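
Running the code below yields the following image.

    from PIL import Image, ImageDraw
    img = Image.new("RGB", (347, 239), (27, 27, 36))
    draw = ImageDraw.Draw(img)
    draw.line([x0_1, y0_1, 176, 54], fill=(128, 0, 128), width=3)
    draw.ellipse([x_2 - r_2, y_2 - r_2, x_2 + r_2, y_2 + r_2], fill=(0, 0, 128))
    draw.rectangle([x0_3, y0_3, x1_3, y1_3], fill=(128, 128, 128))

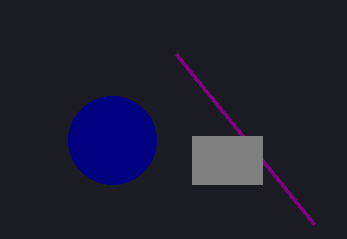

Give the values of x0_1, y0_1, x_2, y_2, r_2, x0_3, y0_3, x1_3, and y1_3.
x0_1 = 314
y0_1 = 224
x_2 = 112
y_2 = 140
r_2 = 44
x0_3 = 192
y0_3 = 136
x1_3 = 262
y1_3 = 184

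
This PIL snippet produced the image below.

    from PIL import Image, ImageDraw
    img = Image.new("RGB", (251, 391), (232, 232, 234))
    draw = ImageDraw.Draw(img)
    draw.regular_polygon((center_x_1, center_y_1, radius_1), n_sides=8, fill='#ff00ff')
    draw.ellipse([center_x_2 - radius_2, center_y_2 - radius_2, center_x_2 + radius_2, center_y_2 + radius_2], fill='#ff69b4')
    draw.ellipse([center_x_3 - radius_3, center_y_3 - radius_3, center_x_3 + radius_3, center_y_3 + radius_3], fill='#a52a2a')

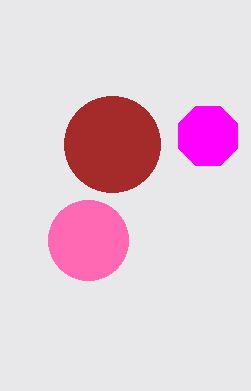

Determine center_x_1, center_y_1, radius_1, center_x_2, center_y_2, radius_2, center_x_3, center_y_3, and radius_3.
center_x_1 = 208
center_y_1 = 136
radius_1 = 32
center_x_2 = 88
center_y_2 = 240
radius_2 = 40
center_x_3 = 112
center_y_3 = 144
radius_3 = 48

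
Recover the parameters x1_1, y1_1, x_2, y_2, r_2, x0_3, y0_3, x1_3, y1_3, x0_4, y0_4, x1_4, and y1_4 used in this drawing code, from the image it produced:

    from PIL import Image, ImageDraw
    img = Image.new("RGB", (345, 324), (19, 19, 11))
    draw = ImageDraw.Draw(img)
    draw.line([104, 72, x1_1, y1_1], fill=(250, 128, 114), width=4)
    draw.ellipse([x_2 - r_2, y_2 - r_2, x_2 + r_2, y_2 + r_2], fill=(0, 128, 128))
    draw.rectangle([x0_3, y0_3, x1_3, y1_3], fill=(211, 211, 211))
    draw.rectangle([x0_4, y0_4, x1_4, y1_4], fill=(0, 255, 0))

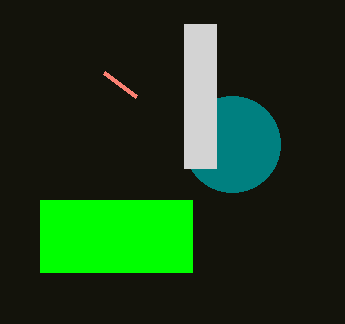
x1_1 = 136
y1_1 = 96
x_2 = 232
y_2 = 144
r_2 = 48
x0_3 = 184
y0_3 = 24
x1_3 = 216
y1_3 = 168
x0_4 = 40
y0_4 = 200
x1_4 = 192
y1_4 = 272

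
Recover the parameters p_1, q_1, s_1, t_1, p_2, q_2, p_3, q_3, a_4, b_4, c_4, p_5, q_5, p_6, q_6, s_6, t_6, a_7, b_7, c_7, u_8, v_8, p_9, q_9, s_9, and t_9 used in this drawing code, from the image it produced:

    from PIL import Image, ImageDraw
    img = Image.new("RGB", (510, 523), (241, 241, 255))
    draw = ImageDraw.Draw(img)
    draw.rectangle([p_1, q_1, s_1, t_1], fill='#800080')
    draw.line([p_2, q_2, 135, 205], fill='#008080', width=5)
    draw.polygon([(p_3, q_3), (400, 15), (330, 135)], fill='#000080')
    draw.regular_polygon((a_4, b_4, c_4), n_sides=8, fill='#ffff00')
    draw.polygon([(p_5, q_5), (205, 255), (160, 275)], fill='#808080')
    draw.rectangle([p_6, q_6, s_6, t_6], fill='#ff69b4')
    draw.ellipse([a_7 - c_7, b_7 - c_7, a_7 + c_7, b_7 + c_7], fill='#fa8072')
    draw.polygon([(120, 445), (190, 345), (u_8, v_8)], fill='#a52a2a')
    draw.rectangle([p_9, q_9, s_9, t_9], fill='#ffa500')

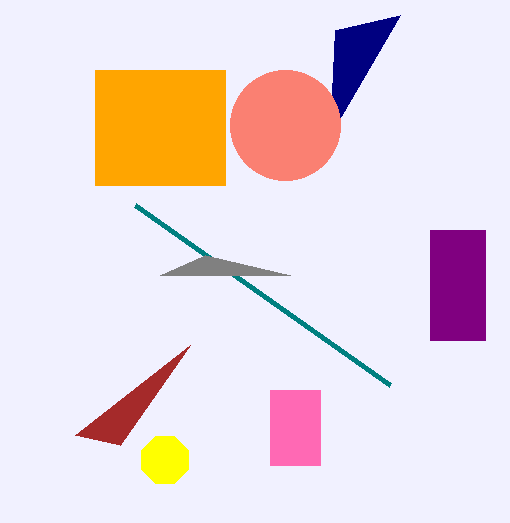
p_1 = 430; q_1 = 230; s_1 = 485; t_1 = 340; p_2 = 390; q_2 = 385; p_3 = 335; q_3 = 30; a_4 = 165; b_4 = 460; c_4 = 25; p_5 = 290; q_5 = 275; p_6 = 270; q_6 = 390; s_6 = 320; t_6 = 465; a_7 = 285; b_7 = 125; c_7 = 55; u_8 = 75; v_8 = 435; p_9 = 95; q_9 = 70; s_9 = 225; t_9 = 185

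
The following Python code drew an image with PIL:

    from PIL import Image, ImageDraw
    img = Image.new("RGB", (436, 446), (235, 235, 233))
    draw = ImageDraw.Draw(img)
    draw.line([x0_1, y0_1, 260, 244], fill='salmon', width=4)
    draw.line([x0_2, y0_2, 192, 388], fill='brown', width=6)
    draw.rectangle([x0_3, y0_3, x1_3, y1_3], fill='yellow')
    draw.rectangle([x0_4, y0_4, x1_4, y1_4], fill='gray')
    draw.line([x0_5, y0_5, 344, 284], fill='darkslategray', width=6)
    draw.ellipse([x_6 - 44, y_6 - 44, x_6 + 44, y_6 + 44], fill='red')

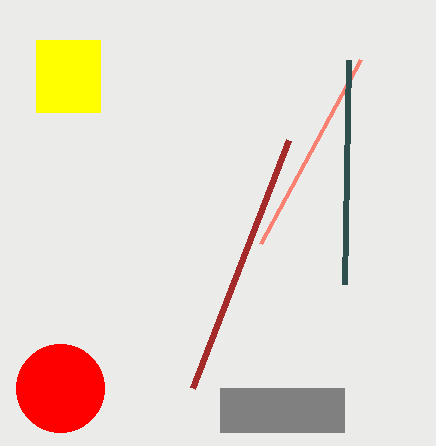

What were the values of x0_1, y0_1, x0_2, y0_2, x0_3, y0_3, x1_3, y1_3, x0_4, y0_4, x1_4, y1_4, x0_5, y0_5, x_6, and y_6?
x0_1 = 360, y0_1 = 60, x0_2 = 288, y0_2 = 140, x0_3 = 36, y0_3 = 40, x1_3 = 100, y1_3 = 112, x0_4 = 220, y0_4 = 388, x1_4 = 344, y1_4 = 432, x0_5 = 348, y0_5 = 60, x_6 = 60, y_6 = 388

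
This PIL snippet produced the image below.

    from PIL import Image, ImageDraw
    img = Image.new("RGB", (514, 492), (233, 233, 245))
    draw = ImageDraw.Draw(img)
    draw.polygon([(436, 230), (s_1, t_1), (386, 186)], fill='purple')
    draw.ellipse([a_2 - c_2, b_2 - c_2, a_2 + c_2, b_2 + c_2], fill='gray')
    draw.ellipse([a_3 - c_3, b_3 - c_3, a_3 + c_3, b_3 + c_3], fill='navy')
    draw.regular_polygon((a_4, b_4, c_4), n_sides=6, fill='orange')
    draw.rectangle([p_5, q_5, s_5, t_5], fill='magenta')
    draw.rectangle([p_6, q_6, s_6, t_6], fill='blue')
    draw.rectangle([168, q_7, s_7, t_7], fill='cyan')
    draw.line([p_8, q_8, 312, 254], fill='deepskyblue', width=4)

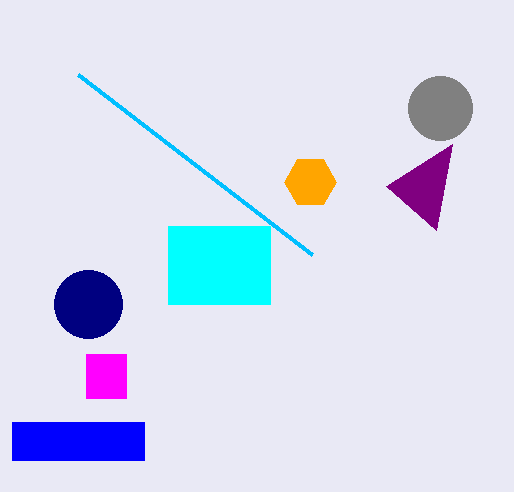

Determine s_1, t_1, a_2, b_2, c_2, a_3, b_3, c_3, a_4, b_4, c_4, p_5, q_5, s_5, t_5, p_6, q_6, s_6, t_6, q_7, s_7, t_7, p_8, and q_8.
s_1 = 452; t_1 = 144; a_2 = 440; b_2 = 108; c_2 = 32; a_3 = 88; b_3 = 304; c_3 = 34; a_4 = 310; b_4 = 182; c_4 = 26; p_5 = 86; q_5 = 354; s_5 = 126; t_5 = 398; p_6 = 12; q_6 = 422; s_6 = 144; t_6 = 460; q_7 = 226; s_7 = 270; t_7 = 304; p_8 = 78; q_8 = 74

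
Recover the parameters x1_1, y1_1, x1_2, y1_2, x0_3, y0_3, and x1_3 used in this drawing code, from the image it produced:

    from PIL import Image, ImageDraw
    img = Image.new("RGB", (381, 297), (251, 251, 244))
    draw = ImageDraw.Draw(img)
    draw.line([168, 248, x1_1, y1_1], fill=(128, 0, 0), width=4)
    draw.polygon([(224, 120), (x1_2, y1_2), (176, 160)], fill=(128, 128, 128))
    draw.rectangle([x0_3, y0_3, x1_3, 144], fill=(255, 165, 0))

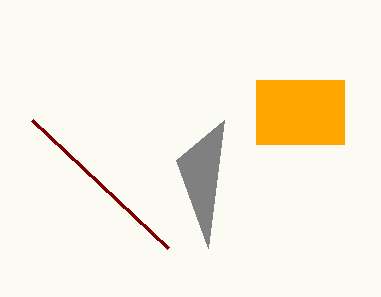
x1_1 = 32
y1_1 = 120
x1_2 = 208
y1_2 = 248
x0_3 = 256
y0_3 = 80
x1_3 = 344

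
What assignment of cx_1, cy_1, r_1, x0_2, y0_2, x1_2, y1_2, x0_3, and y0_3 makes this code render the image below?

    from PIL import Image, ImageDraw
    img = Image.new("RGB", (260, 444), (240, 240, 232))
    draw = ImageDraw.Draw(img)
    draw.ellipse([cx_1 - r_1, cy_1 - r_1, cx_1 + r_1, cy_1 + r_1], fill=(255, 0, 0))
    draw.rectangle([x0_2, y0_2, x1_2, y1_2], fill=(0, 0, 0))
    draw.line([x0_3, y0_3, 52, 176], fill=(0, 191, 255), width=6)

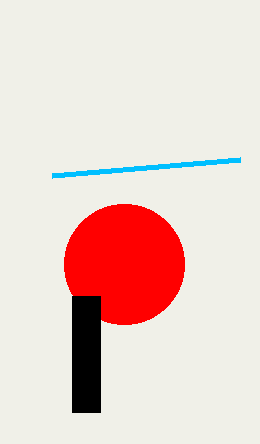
cx_1 = 124, cy_1 = 264, r_1 = 60, x0_2 = 72, y0_2 = 296, x1_2 = 100, y1_2 = 412, x0_3 = 240, y0_3 = 160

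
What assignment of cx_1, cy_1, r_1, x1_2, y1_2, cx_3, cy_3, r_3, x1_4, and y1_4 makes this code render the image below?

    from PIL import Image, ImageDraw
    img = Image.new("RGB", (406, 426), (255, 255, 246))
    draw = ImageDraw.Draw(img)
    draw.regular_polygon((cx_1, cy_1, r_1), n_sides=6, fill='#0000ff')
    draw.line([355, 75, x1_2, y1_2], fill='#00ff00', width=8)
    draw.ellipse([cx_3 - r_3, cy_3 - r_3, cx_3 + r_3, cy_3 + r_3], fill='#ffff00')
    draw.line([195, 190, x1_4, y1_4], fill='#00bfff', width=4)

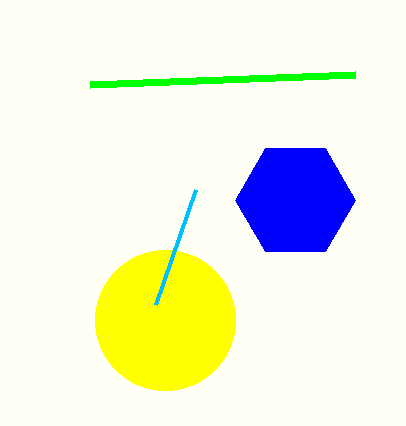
cx_1 = 295, cy_1 = 200, r_1 = 60, x1_2 = 90, y1_2 = 85, cx_3 = 165, cy_3 = 320, r_3 = 70, x1_4 = 155, y1_4 = 305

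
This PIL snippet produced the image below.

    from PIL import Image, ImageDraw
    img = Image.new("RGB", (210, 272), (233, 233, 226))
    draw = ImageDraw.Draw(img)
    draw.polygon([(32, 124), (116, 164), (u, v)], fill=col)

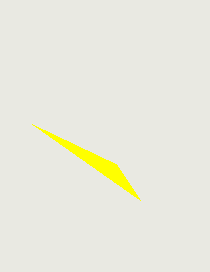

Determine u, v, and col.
u = 140; v = 200; col = 'yellow'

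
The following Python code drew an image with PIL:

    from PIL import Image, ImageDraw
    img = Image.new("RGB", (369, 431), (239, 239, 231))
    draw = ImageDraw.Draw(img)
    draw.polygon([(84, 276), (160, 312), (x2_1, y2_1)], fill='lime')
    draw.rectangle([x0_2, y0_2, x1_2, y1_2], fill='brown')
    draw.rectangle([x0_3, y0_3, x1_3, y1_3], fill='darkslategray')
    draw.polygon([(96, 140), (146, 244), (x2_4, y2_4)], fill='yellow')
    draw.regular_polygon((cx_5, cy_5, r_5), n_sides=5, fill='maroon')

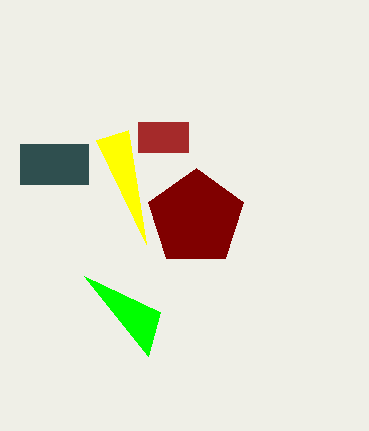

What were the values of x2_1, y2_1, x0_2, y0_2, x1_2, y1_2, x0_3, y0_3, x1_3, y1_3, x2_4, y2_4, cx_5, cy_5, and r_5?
x2_1 = 148; y2_1 = 356; x0_2 = 138; y0_2 = 122; x1_2 = 188; y1_2 = 152; x0_3 = 20; y0_3 = 144; x1_3 = 88; y1_3 = 184; x2_4 = 128; y2_4 = 130; cx_5 = 196; cy_5 = 218; r_5 = 50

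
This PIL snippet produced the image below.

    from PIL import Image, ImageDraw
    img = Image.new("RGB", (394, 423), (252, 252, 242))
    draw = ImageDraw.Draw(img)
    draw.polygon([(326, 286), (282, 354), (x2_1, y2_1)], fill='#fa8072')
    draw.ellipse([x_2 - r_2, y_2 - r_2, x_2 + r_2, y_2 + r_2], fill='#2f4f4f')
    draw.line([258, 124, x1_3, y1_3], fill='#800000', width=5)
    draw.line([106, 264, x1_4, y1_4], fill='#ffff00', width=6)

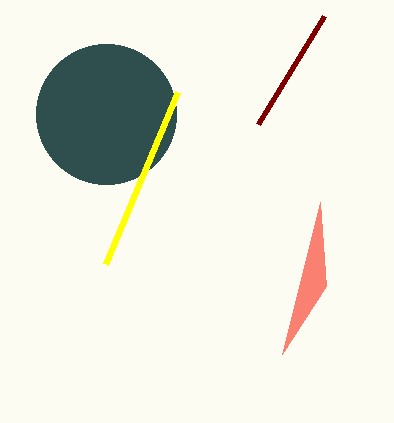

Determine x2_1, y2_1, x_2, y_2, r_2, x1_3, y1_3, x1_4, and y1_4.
x2_1 = 320; y2_1 = 202; x_2 = 106; y_2 = 114; r_2 = 70; x1_3 = 324; y1_3 = 16; x1_4 = 178; y1_4 = 92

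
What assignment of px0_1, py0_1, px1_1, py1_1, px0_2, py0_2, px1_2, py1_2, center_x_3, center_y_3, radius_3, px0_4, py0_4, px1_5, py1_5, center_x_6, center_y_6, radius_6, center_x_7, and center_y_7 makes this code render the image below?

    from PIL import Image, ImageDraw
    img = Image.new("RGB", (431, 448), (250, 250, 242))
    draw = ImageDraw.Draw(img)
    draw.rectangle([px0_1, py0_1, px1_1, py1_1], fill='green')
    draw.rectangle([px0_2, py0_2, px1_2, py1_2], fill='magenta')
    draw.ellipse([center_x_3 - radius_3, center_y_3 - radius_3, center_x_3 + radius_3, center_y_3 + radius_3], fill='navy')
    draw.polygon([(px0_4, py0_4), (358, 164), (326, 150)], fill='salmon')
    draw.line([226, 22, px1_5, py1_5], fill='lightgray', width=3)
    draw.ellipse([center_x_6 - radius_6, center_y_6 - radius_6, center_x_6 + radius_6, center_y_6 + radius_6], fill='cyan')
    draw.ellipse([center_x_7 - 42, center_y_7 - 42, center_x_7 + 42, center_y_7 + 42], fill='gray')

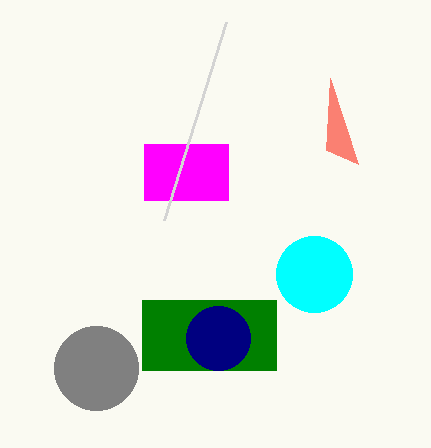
px0_1 = 142
py0_1 = 300
px1_1 = 276
py1_1 = 370
px0_2 = 144
py0_2 = 144
px1_2 = 228
py1_2 = 200
center_x_3 = 218
center_y_3 = 338
radius_3 = 32
px0_4 = 330
py0_4 = 78
px1_5 = 164
py1_5 = 220
center_x_6 = 314
center_y_6 = 274
radius_6 = 38
center_x_7 = 96
center_y_7 = 368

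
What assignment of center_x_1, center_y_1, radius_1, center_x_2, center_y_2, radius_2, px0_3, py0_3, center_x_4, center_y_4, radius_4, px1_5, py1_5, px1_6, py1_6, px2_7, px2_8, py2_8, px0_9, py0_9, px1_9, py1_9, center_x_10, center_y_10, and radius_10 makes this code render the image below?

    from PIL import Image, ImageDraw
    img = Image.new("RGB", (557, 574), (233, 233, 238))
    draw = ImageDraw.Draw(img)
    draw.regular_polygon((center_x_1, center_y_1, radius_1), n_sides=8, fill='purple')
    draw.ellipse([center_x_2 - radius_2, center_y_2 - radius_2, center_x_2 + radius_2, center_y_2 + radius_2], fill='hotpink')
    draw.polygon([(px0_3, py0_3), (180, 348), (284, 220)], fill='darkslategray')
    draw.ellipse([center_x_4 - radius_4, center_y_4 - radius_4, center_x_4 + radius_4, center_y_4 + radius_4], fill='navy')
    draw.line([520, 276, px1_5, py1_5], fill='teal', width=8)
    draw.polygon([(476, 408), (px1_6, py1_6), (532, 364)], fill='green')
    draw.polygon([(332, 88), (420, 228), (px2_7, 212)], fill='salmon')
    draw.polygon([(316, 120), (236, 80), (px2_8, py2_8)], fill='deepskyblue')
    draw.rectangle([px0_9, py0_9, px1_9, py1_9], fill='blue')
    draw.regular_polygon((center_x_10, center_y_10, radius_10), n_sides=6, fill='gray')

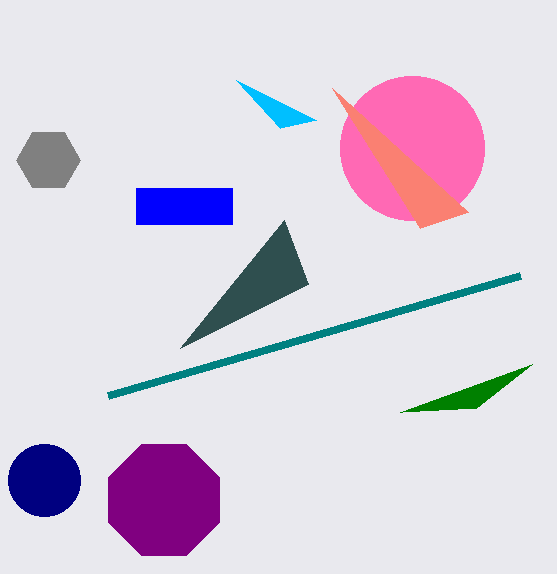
center_x_1 = 164
center_y_1 = 500
radius_1 = 60
center_x_2 = 412
center_y_2 = 148
radius_2 = 72
px0_3 = 308
py0_3 = 284
center_x_4 = 44
center_y_4 = 480
radius_4 = 36
px1_5 = 108
py1_5 = 396
px1_6 = 400
py1_6 = 412
px2_7 = 468
px2_8 = 280
py2_8 = 128
px0_9 = 136
py0_9 = 188
px1_9 = 232
py1_9 = 224
center_x_10 = 48
center_y_10 = 160
radius_10 = 32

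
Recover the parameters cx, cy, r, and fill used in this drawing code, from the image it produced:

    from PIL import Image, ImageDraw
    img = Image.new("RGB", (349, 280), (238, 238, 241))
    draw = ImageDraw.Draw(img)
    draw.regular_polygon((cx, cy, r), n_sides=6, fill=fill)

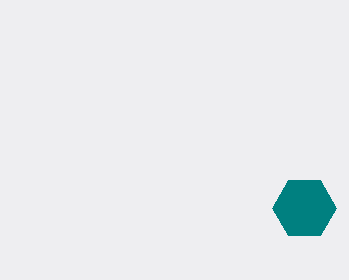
cx = 304, cy = 208, r = 32, fill = 'teal'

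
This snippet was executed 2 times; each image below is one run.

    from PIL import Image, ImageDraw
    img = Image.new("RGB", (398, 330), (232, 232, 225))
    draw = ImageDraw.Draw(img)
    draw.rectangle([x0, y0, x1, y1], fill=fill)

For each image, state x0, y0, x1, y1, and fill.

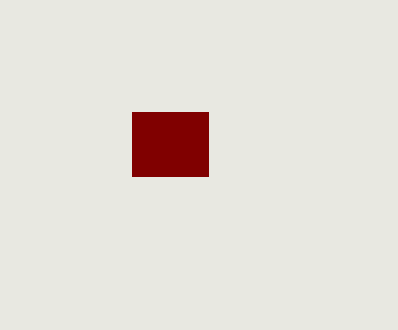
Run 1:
x0 = 132, y0 = 112, x1 = 208, y1 = 176, fill = 'maroon'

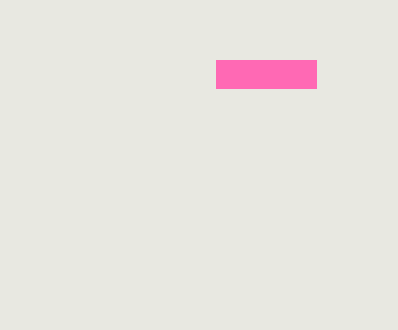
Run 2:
x0 = 216
y0 = 60
x1 = 316
y1 = 88
fill = 'hotpink'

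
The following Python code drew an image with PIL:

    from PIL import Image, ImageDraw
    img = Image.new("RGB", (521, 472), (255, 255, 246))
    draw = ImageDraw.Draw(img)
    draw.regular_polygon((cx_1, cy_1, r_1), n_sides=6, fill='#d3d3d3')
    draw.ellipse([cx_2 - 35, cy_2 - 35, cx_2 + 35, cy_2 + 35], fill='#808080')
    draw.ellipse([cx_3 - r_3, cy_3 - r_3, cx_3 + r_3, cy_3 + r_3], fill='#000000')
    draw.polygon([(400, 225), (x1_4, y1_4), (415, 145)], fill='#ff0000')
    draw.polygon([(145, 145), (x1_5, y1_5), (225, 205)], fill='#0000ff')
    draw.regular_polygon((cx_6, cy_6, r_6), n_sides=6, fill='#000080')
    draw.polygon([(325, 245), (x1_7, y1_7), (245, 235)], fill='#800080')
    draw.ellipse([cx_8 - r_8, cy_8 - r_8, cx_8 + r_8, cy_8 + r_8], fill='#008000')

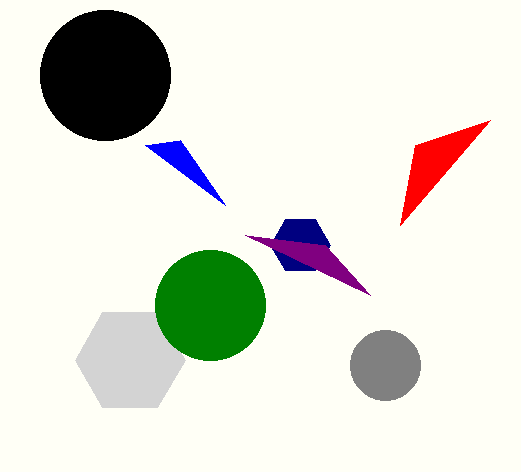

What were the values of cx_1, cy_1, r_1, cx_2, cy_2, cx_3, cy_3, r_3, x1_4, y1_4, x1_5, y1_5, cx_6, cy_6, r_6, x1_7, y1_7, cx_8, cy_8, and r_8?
cx_1 = 130; cy_1 = 360; r_1 = 55; cx_2 = 385; cy_2 = 365; cx_3 = 105; cy_3 = 75; r_3 = 65; x1_4 = 490; y1_4 = 120; x1_5 = 180; y1_5 = 140; cx_6 = 300; cy_6 = 245; r_6 = 30; x1_7 = 370; y1_7 = 295; cx_8 = 210; cy_8 = 305; r_8 = 55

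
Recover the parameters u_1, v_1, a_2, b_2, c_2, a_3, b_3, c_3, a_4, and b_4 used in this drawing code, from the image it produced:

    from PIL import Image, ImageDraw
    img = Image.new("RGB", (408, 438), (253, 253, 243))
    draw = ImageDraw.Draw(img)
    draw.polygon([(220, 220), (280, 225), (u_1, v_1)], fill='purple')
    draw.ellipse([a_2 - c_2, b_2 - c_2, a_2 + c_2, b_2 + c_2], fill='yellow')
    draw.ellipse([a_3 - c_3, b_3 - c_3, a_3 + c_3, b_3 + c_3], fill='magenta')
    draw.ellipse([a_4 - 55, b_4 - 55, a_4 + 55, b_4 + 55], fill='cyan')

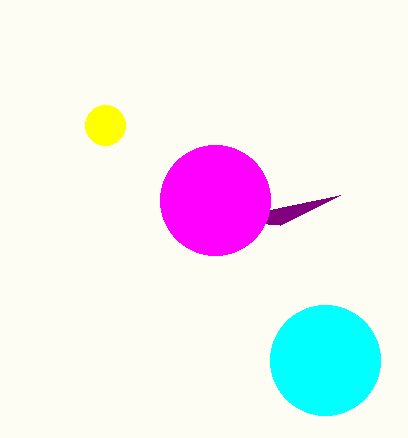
u_1 = 340; v_1 = 195; a_2 = 105; b_2 = 125; c_2 = 20; a_3 = 215; b_3 = 200; c_3 = 55; a_4 = 325; b_4 = 360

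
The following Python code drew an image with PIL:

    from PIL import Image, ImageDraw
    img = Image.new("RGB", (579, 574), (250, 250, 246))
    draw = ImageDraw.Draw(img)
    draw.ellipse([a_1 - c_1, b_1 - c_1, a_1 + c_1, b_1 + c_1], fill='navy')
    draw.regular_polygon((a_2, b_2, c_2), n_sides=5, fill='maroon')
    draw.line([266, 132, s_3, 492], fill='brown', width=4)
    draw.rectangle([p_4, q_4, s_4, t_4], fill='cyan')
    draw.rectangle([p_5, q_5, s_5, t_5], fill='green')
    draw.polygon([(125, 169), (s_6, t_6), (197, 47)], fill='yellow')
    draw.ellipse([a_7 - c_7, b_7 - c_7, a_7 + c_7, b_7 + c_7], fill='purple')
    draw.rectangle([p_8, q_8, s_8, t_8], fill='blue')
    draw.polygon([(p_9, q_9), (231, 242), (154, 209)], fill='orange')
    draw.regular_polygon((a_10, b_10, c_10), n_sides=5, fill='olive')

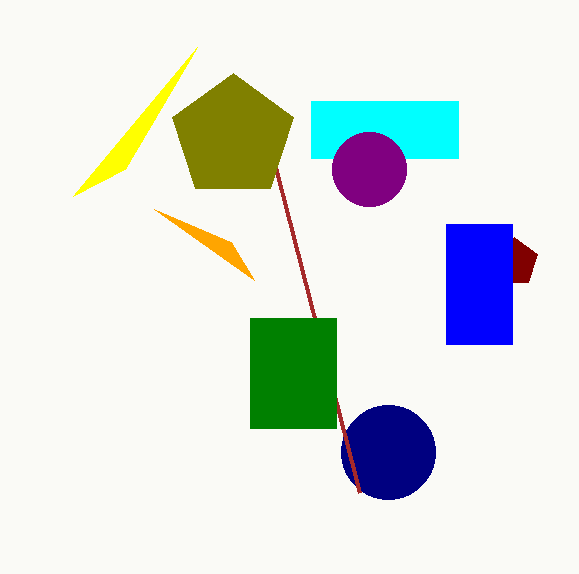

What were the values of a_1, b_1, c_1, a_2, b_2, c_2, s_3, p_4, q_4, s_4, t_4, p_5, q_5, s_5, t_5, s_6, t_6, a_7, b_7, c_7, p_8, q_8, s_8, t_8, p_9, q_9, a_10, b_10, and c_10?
a_1 = 388; b_1 = 452; c_1 = 47; a_2 = 514; b_2 = 262; c_2 = 25; s_3 = 359; p_4 = 311; q_4 = 101; s_4 = 458; t_4 = 158; p_5 = 250; q_5 = 318; s_5 = 336; t_5 = 428; s_6 = 73; t_6 = 196; a_7 = 369; b_7 = 169; c_7 = 37; p_8 = 446; q_8 = 224; s_8 = 512; t_8 = 344; p_9 = 254; q_9 = 280; a_10 = 233; b_10 = 137; c_10 = 64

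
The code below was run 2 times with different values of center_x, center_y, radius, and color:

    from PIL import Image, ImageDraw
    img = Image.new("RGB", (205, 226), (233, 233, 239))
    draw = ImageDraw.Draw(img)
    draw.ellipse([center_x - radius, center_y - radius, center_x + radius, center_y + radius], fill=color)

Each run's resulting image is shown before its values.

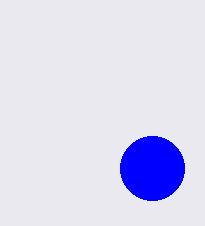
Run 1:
center_x = 152, center_y = 168, radius = 32, color = 'blue'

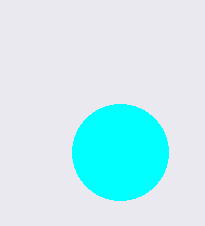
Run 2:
center_x = 120; center_y = 152; radius = 48; color = 'cyan'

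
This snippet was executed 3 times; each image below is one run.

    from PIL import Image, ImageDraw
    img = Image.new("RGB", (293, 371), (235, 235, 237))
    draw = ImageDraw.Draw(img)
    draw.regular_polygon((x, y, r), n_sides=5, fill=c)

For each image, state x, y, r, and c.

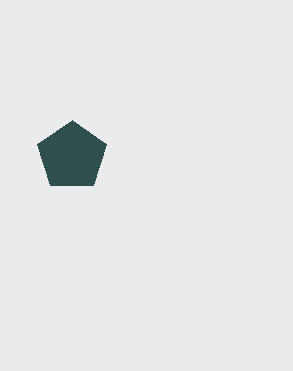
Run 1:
x = 72; y = 156; r = 36; c = 'darkslategray'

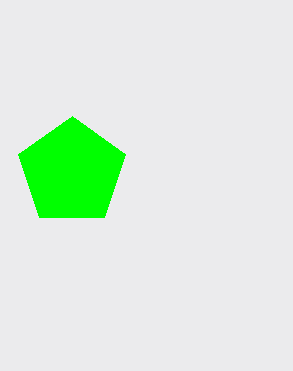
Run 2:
x = 72
y = 172
r = 56
c = 'lime'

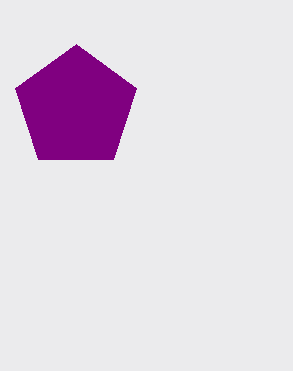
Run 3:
x = 76, y = 108, r = 64, c = 'purple'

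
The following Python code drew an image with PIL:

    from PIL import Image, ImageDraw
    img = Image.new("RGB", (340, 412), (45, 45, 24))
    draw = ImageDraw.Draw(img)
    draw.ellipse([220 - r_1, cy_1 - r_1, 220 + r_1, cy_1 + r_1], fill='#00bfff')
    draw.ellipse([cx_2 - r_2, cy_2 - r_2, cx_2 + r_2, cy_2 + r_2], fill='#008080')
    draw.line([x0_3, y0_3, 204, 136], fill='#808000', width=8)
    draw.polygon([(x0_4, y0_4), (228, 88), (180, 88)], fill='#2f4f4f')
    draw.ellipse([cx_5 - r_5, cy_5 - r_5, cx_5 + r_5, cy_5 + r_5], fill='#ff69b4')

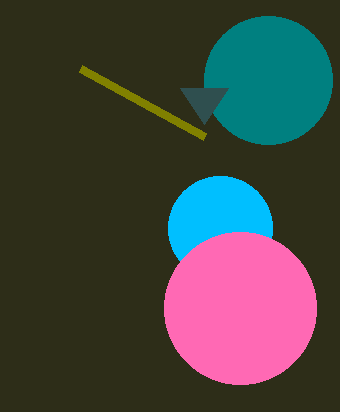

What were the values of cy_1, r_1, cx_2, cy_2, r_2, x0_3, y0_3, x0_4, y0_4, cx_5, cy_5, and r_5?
cy_1 = 228; r_1 = 52; cx_2 = 268; cy_2 = 80; r_2 = 64; x0_3 = 80; y0_3 = 68; x0_4 = 204; y0_4 = 124; cx_5 = 240; cy_5 = 308; r_5 = 76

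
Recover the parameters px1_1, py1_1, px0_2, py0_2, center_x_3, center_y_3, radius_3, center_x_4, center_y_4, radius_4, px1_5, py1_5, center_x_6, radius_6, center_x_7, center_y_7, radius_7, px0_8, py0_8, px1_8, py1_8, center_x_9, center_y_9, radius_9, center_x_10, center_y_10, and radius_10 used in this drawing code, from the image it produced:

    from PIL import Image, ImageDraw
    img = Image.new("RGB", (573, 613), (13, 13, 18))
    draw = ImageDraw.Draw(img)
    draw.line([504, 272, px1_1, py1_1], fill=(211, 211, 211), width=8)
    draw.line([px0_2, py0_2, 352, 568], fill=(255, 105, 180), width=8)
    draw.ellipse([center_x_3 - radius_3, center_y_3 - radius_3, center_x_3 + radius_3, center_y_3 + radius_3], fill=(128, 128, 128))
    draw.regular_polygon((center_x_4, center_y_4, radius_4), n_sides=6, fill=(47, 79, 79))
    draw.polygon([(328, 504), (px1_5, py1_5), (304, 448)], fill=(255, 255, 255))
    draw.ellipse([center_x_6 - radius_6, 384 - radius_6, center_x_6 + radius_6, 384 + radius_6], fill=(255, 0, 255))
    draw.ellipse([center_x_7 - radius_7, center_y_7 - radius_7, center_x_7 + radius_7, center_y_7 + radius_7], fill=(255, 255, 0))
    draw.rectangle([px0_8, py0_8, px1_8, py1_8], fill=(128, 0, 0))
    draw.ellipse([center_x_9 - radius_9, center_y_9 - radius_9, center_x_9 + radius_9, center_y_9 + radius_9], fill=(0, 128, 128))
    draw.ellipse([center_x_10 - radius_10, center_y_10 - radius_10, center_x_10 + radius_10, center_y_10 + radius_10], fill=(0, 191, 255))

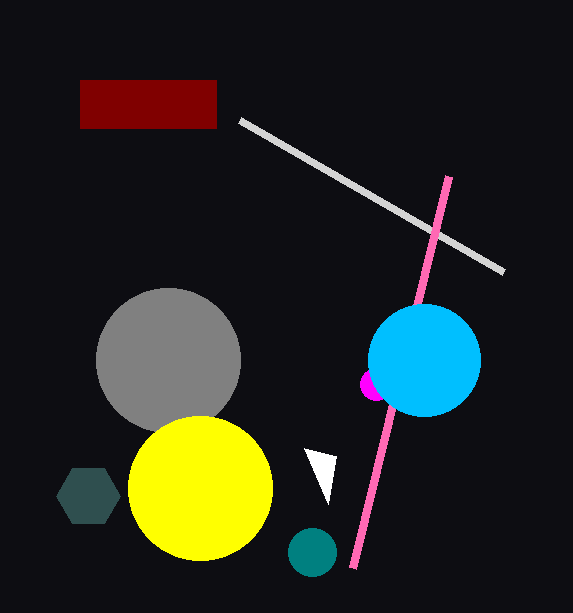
px1_1 = 240, py1_1 = 120, px0_2 = 448, py0_2 = 176, center_x_3 = 168, center_y_3 = 360, radius_3 = 72, center_x_4 = 88, center_y_4 = 496, radius_4 = 32, px1_5 = 336, py1_5 = 456, center_x_6 = 376, radius_6 = 16, center_x_7 = 200, center_y_7 = 488, radius_7 = 72, px0_8 = 80, py0_8 = 80, px1_8 = 216, py1_8 = 128, center_x_9 = 312, center_y_9 = 552, radius_9 = 24, center_x_10 = 424, center_y_10 = 360, radius_10 = 56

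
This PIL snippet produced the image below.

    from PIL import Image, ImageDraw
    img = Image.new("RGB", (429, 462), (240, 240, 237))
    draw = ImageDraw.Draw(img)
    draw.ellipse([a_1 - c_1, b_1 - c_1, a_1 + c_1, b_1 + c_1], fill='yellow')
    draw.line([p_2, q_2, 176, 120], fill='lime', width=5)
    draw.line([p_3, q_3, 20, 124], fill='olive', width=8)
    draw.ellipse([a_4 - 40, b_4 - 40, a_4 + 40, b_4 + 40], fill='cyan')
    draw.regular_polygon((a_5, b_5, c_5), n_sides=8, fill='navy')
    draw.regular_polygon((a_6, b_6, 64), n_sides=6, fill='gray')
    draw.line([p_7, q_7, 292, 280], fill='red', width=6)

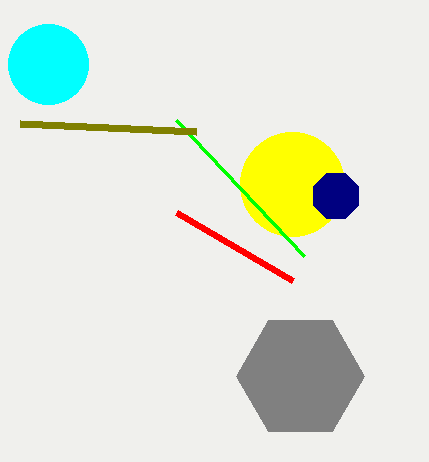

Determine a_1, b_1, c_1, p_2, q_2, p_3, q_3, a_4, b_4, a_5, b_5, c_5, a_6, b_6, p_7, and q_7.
a_1 = 292
b_1 = 184
c_1 = 52
p_2 = 304
q_2 = 256
p_3 = 196
q_3 = 132
a_4 = 48
b_4 = 64
a_5 = 336
b_5 = 196
c_5 = 24
a_6 = 300
b_6 = 376
p_7 = 176
q_7 = 212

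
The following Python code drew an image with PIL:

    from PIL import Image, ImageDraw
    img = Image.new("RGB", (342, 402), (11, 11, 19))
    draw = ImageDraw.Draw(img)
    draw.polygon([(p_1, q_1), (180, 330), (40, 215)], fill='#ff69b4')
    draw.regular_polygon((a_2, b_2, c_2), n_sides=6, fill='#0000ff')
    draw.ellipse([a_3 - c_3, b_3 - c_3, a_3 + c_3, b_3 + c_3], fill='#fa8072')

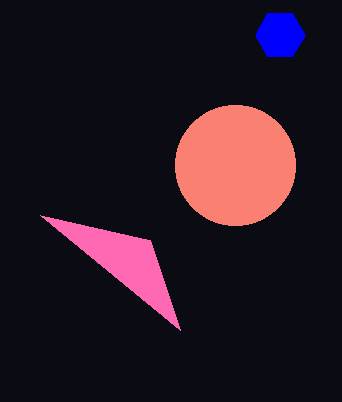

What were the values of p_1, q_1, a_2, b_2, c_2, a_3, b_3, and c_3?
p_1 = 150
q_1 = 240
a_2 = 280
b_2 = 35
c_2 = 25
a_3 = 235
b_3 = 165
c_3 = 60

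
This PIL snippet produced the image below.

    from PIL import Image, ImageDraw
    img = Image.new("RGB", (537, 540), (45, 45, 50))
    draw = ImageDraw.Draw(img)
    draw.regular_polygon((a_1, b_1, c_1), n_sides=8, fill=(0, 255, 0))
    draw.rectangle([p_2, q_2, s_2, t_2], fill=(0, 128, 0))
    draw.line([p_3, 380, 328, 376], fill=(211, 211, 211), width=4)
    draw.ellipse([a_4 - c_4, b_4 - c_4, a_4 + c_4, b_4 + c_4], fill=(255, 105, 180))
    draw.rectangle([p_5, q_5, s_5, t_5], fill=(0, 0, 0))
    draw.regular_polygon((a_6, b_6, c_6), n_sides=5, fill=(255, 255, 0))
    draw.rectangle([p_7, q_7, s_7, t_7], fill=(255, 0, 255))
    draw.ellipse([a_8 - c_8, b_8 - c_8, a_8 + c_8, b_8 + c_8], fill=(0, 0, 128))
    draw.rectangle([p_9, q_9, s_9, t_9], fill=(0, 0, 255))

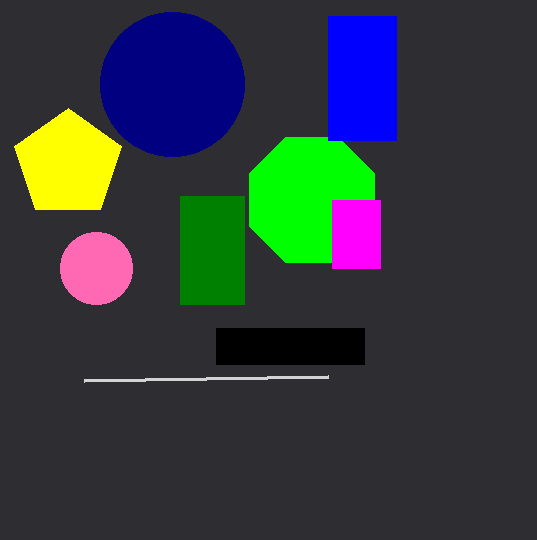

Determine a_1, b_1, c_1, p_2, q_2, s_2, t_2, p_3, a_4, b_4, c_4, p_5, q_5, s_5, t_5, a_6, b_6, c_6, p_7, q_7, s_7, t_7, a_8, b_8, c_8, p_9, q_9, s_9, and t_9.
a_1 = 312; b_1 = 200; c_1 = 68; p_2 = 180; q_2 = 196; s_2 = 244; t_2 = 304; p_3 = 84; a_4 = 96; b_4 = 268; c_4 = 36; p_5 = 216; q_5 = 328; s_5 = 364; t_5 = 364; a_6 = 68; b_6 = 164; c_6 = 56; p_7 = 332; q_7 = 200; s_7 = 380; t_7 = 268; a_8 = 172; b_8 = 84; c_8 = 72; p_9 = 328; q_9 = 16; s_9 = 396; t_9 = 140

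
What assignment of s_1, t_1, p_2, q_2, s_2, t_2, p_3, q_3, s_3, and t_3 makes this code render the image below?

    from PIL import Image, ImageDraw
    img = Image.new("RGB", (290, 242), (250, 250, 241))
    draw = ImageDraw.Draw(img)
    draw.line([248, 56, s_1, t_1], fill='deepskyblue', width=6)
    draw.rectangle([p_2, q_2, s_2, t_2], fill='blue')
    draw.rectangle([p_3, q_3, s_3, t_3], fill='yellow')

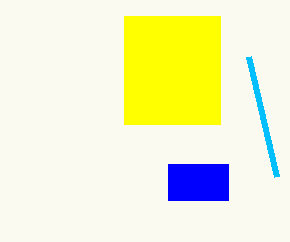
s_1 = 276, t_1 = 176, p_2 = 168, q_2 = 164, s_2 = 228, t_2 = 200, p_3 = 124, q_3 = 16, s_3 = 220, t_3 = 124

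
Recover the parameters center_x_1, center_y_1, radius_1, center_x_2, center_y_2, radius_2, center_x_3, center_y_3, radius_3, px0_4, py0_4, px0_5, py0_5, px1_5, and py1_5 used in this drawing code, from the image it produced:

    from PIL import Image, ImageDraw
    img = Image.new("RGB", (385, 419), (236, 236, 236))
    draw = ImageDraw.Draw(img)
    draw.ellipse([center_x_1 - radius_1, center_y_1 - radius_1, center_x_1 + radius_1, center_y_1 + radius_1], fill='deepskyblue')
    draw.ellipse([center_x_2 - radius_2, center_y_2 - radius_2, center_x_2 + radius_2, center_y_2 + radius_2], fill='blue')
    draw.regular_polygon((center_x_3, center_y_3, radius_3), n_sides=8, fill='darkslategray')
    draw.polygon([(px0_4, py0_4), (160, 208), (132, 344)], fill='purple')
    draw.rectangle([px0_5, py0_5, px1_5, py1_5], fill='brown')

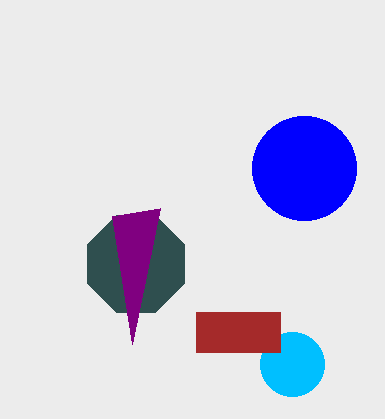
center_x_1 = 292; center_y_1 = 364; radius_1 = 32; center_x_2 = 304; center_y_2 = 168; radius_2 = 52; center_x_3 = 136; center_y_3 = 264; radius_3 = 52; px0_4 = 112; py0_4 = 216; px0_5 = 196; py0_5 = 312; px1_5 = 280; py1_5 = 352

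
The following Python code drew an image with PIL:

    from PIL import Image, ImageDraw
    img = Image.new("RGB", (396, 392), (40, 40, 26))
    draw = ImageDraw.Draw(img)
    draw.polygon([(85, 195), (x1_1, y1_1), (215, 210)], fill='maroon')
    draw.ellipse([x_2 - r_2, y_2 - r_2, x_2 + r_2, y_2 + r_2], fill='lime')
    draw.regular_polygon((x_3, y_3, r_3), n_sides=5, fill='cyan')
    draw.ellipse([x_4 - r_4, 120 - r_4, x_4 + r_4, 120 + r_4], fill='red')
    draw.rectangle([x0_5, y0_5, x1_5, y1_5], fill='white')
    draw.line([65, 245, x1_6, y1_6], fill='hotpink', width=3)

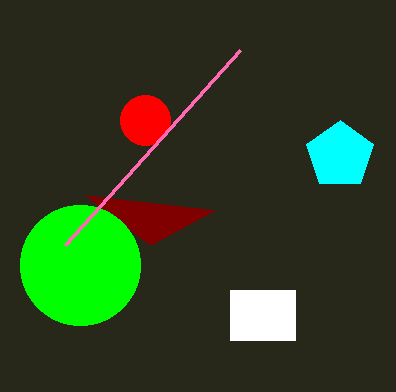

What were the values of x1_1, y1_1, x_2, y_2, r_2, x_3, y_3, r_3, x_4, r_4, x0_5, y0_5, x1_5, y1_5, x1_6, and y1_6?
x1_1 = 150, y1_1 = 245, x_2 = 80, y_2 = 265, r_2 = 60, x_3 = 340, y_3 = 155, r_3 = 35, x_4 = 145, r_4 = 25, x0_5 = 230, y0_5 = 290, x1_5 = 295, y1_5 = 340, x1_6 = 240, y1_6 = 50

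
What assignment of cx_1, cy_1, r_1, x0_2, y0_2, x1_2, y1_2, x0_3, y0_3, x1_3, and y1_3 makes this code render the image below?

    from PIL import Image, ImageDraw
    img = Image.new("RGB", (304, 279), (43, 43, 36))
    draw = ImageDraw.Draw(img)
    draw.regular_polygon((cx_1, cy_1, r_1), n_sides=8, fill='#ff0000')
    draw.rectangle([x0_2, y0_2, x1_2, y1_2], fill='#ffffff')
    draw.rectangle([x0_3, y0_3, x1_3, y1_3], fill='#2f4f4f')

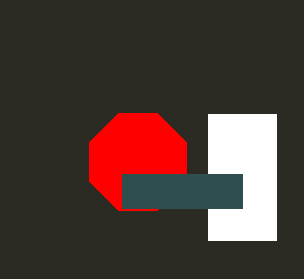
cx_1 = 138; cy_1 = 162; r_1 = 52; x0_2 = 208; y0_2 = 114; x1_2 = 276; y1_2 = 240; x0_3 = 122; y0_3 = 174; x1_3 = 242; y1_3 = 208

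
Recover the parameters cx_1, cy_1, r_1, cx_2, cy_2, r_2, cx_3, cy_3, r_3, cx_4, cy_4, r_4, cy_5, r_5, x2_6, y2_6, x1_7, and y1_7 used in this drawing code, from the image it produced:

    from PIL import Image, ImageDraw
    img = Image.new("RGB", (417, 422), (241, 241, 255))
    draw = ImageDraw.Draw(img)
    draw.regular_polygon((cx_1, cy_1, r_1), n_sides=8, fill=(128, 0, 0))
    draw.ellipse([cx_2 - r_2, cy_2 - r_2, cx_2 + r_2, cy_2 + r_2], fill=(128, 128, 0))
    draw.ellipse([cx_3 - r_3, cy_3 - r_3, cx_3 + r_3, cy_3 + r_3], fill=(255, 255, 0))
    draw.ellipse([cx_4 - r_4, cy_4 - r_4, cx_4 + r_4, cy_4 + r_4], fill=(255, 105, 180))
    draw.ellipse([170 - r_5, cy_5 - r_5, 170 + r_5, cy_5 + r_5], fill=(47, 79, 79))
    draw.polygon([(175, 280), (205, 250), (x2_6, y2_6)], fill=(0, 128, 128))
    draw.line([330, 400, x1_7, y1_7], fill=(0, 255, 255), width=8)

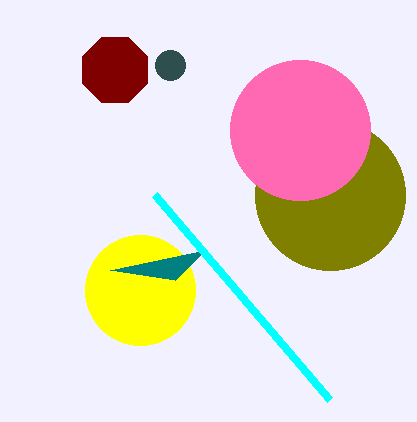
cx_1 = 115; cy_1 = 70; r_1 = 35; cx_2 = 330; cy_2 = 195; r_2 = 75; cx_3 = 140; cy_3 = 290; r_3 = 55; cx_4 = 300; cy_4 = 130; r_4 = 70; cy_5 = 65; r_5 = 15; x2_6 = 110; y2_6 = 270; x1_7 = 155; y1_7 = 195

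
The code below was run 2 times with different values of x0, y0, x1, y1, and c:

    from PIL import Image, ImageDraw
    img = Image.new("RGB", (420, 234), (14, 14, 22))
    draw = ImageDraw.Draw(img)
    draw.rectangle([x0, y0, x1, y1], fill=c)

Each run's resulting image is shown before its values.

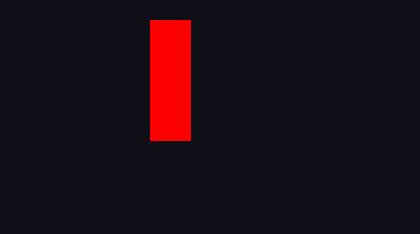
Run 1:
x0 = 150, y0 = 20, x1 = 190, y1 = 140, c = 'red'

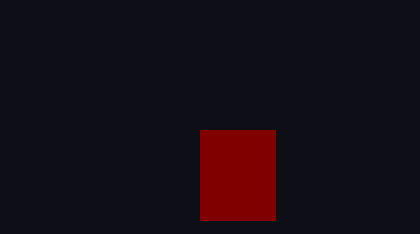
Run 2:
x0 = 200
y0 = 130
x1 = 275
y1 = 220
c = 'maroon'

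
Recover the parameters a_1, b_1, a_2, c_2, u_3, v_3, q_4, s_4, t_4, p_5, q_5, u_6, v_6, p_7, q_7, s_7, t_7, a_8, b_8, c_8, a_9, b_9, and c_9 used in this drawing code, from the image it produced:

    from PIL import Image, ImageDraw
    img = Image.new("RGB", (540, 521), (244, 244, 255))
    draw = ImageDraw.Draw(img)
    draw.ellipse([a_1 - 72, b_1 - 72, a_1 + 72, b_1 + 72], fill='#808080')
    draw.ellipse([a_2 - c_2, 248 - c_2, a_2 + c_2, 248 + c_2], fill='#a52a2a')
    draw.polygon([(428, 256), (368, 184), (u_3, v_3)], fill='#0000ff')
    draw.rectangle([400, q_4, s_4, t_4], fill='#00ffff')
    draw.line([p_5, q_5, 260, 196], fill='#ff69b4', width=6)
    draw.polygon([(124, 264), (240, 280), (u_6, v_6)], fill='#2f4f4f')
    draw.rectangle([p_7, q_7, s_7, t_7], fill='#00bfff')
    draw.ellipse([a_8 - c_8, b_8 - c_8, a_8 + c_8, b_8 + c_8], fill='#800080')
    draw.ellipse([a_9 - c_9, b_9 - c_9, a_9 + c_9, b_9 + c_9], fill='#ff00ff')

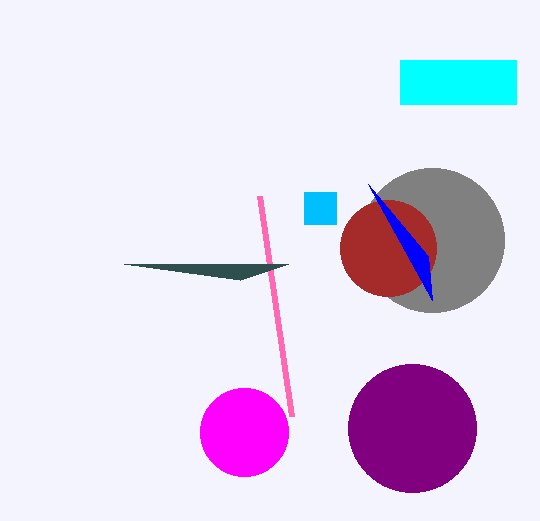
a_1 = 432; b_1 = 240; a_2 = 388; c_2 = 48; u_3 = 432; v_3 = 300; q_4 = 60; s_4 = 516; t_4 = 104; p_5 = 292; q_5 = 416; u_6 = 288; v_6 = 264; p_7 = 304; q_7 = 192; s_7 = 336; t_7 = 224; a_8 = 412; b_8 = 428; c_8 = 64; a_9 = 244; b_9 = 432; c_9 = 44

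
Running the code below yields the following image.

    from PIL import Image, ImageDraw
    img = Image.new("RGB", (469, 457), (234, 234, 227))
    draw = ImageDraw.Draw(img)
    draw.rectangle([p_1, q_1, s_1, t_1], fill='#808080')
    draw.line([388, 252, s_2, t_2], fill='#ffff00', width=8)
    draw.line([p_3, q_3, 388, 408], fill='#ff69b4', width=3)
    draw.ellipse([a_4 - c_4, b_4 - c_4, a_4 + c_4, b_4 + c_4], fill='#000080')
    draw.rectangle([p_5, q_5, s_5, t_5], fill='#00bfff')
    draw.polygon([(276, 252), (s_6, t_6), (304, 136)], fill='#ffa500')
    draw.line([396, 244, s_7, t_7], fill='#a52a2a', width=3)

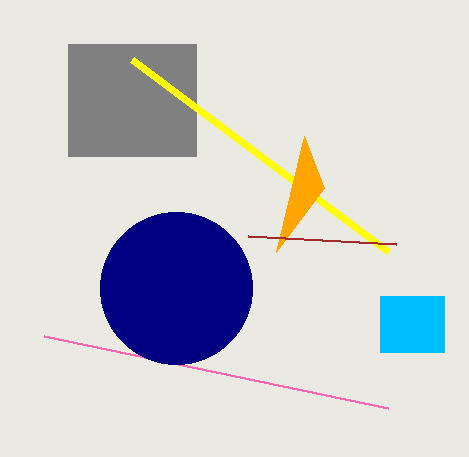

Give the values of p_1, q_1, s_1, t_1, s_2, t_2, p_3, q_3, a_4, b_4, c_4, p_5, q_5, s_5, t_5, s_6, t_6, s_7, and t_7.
p_1 = 68; q_1 = 44; s_1 = 196; t_1 = 156; s_2 = 132; t_2 = 60; p_3 = 44; q_3 = 336; a_4 = 176; b_4 = 288; c_4 = 76; p_5 = 380; q_5 = 296; s_5 = 444; t_5 = 352; s_6 = 324; t_6 = 188; s_7 = 248; t_7 = 236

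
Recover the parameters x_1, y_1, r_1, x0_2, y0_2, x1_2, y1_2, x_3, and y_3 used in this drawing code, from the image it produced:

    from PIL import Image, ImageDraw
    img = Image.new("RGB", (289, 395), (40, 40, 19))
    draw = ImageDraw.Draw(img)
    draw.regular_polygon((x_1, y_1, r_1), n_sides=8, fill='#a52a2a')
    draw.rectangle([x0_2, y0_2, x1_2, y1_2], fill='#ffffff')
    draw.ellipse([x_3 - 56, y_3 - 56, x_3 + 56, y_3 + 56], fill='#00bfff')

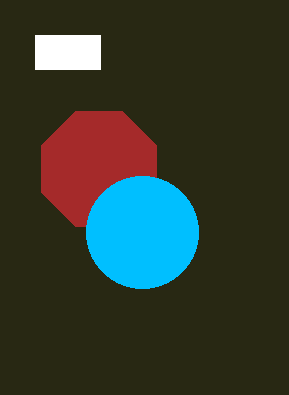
x_1 = 99
y_1 = 169
r_1 = 62
x0_2 = 35
y0_2 = 35
x1_2 = 100
y1_2 = 69
x_3 = 142
y_3 = 232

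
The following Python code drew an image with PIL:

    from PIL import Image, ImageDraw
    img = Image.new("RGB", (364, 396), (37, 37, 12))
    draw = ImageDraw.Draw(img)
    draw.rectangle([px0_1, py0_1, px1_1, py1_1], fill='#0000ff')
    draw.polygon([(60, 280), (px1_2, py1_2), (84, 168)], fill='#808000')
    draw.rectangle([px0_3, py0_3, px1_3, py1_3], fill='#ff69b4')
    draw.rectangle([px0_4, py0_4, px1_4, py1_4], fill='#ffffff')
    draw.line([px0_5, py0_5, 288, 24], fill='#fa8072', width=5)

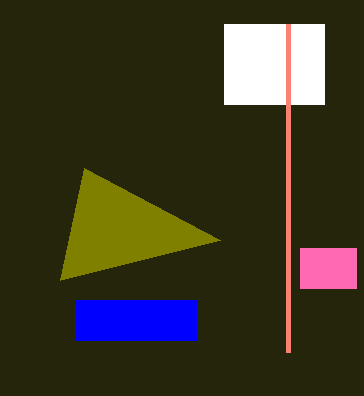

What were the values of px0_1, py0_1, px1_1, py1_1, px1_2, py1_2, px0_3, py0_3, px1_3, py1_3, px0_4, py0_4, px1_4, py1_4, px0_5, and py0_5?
px0_1 = 76, py0_1 = 300, px1_1 = 196, py1_1 = 340, px1_2 = 220, py1_2 = 240, px0_3 = 300, py0_3 = 248, px1_3 = 356, py1_3 = 288, px0_4 = 224, py0_4 = 24, px1_4 = 324, py1_4 = 104, px0_5 = 288, py0_5 = 352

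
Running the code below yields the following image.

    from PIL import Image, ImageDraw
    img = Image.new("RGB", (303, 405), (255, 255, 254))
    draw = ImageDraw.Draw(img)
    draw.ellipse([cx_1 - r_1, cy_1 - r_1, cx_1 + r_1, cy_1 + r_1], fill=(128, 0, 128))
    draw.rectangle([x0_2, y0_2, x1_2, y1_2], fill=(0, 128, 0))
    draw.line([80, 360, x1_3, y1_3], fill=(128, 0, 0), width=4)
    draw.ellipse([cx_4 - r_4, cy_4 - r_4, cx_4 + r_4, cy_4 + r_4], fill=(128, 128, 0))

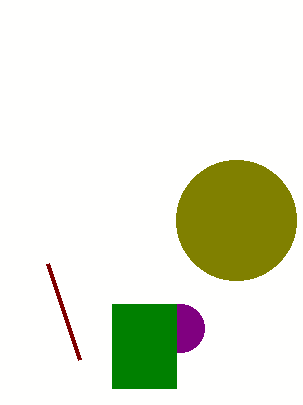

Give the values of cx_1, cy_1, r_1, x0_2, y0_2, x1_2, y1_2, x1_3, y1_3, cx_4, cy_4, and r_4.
cx_1 = 180
cy_1 = 328
r_1 = 24
x0_2 = 112
y0_2 = 304
x1_2 = 176
y1_2 = 388
x1_3 = 48
y1_3 = 264
cx_4 = 236
cy_4 = 220
r_4 = 60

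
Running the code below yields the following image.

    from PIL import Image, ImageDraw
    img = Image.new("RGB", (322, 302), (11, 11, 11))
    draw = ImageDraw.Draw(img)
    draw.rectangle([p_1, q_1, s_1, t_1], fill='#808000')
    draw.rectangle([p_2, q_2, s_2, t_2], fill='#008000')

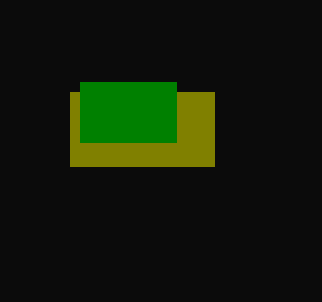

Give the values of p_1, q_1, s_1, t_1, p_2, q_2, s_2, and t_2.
p_1 = 70
q_1 = 92
s_1 = 214
t_1 = 166
p_2 = 80
q_2 = 82
s_2 = 176
t_2 = 142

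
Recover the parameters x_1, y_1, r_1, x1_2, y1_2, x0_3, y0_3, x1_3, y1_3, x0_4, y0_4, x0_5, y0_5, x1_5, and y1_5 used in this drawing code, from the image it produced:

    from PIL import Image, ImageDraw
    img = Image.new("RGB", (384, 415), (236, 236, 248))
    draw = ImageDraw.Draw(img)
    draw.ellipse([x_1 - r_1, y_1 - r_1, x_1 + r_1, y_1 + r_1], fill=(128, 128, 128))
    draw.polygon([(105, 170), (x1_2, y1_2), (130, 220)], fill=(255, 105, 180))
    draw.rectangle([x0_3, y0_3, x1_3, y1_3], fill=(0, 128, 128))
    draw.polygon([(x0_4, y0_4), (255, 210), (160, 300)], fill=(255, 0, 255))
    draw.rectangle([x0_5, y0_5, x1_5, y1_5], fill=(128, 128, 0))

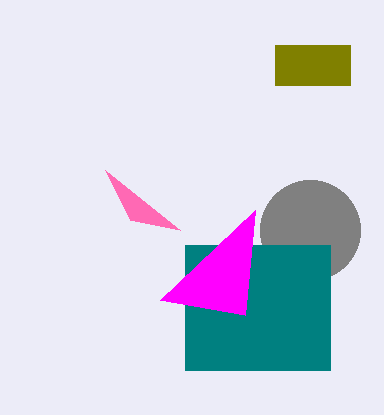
x_1 = 310
y_1 = 230
r_1 = 50
x1_2 = 180
y1_2 = 230
x0_3 = 185
y0_3 = 245
x1_3 = 330
y1_3 = 370
x0_4 = 245
y0_4 = 315
x0_5 = 275
y0_5 = 45
x1_5 = 350
y1_5 = 85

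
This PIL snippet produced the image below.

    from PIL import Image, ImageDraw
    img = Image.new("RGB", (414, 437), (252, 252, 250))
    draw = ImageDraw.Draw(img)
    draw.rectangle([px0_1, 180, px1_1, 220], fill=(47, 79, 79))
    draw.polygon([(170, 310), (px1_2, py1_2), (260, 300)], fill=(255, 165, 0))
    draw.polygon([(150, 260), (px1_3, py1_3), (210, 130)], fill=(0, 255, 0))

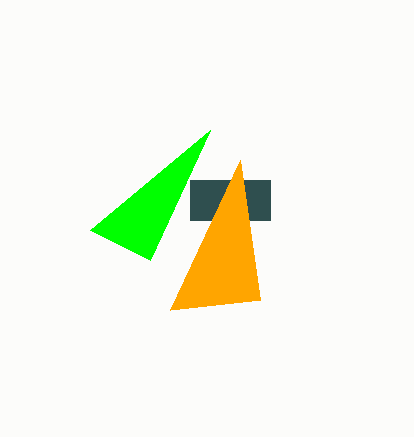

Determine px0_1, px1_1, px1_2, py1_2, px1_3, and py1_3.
px0_1 = 190; px1_1 = 270; px1_2 = 240; py1_2 = 160; px1_3 = 90; py1_3 = 230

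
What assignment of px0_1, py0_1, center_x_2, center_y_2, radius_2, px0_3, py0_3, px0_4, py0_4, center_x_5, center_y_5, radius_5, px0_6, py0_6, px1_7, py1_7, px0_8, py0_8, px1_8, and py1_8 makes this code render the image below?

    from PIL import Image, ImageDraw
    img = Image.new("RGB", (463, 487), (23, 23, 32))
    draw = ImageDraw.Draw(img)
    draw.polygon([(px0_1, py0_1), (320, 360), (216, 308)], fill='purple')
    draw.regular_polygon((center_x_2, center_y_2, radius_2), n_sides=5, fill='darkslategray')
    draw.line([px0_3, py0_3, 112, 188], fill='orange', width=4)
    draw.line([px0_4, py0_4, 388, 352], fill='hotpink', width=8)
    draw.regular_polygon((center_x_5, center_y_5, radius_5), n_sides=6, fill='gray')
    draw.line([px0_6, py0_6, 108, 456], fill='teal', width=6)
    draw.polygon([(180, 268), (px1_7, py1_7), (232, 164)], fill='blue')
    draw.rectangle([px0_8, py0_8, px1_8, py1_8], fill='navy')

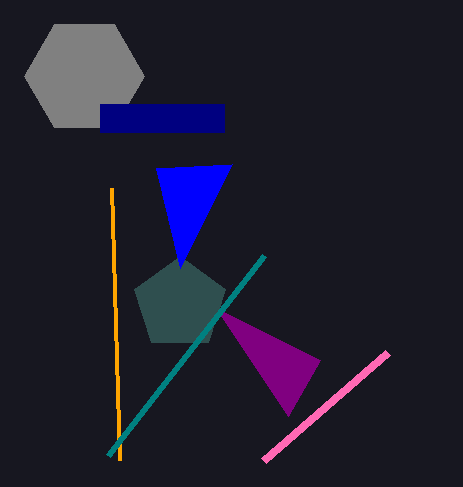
px0_1 = 288
py0_1 = 416
center_x_2 = 180
center_y_2 = 304
radius_2 = 48
px0_3 = 120
py0_3 = 460
px0_4 = 264
py0_4 = 460
center_x_5 = 84
center_y_5 = 76
radius_5 = 60
px0_6 = 264
py0_6 = 256
px1_7 = 156
py1_7 = 168
px0_8 = 100
py0_8 = 104
px1_8 = 224
py1_8 = 132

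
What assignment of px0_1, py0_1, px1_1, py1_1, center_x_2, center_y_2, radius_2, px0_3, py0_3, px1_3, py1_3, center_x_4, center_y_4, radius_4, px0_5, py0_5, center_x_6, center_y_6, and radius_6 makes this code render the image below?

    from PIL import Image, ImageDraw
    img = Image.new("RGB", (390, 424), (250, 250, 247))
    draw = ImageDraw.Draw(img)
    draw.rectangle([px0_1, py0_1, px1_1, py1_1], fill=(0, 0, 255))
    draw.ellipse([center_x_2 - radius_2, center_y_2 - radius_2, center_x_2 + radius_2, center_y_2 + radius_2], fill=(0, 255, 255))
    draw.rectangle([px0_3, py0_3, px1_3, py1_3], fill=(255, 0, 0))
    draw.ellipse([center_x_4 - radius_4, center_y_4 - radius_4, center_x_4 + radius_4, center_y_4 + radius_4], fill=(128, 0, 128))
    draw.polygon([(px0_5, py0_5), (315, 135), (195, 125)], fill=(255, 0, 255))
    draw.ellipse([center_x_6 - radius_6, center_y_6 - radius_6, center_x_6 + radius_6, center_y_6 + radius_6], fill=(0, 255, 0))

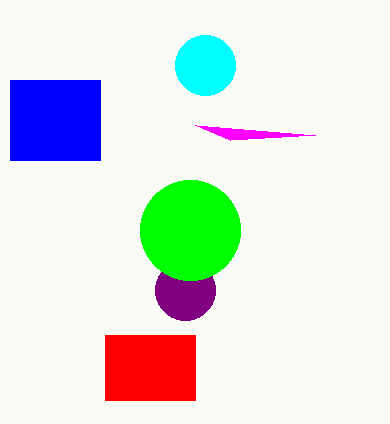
px0_1 = 10
py0_1 = 80
px1_1 = 100
py1_1 = 160
center_x_2 = 205
center_y_2 = 65
radius_2 = 30
px0_3 = 105
py0_3 = 335
px1_3 = 195
py1_3 = 400
center_x_4 = 185
center_y_4 = 290
radius_4 = 30
px0_5 = 230
py0_5 = 140
center_x_6 = 190
center_y_6 = 230
radius_6 = 50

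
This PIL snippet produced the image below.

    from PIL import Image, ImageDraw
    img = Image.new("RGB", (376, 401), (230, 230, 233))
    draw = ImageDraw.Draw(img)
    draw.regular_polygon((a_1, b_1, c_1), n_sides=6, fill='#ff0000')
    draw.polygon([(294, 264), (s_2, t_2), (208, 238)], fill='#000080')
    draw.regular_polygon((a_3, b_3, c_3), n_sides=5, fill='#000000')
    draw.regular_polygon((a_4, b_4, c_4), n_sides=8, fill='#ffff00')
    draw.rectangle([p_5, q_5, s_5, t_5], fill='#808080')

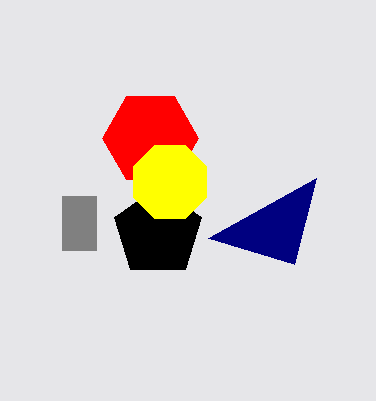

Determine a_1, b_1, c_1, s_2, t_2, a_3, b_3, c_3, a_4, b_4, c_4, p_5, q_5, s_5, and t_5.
a_1 = 150
b_1 = 138
c_1 = 48
s_2 = 316
t_2 = 178
a_3 = 158
b_3 = 232
c_3 = 46
a_4 = 170
b_4 = 182
c_4 = 40
p_5 = 62
q_5 = 196
s_5 = 96
t_5 = 250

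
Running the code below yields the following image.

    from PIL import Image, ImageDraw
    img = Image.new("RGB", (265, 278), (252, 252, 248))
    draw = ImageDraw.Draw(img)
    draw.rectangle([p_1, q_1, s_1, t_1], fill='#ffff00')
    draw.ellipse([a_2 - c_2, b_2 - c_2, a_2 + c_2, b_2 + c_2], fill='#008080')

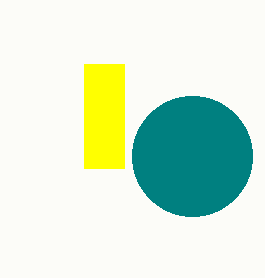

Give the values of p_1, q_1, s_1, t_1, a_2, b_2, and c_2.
p_1 = 84, q_1 = 64, s_1 = 124, t_1 = 168, a_2 = 192, b_2 = 156, c_2 = 60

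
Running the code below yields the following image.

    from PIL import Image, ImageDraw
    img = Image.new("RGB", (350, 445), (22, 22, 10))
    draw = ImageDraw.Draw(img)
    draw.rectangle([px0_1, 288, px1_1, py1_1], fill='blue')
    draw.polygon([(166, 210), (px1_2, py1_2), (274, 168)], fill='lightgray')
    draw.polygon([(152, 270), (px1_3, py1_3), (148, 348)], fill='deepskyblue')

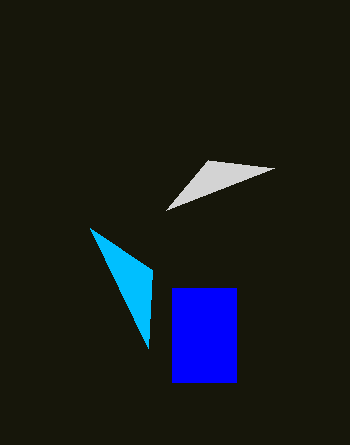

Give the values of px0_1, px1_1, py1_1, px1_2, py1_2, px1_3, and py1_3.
px0_1 = 172
px1_1 = 236
py1_1 = 382
px1_2 = 208
py1_2 = 160
px1_3 = 90
py1_3 = 228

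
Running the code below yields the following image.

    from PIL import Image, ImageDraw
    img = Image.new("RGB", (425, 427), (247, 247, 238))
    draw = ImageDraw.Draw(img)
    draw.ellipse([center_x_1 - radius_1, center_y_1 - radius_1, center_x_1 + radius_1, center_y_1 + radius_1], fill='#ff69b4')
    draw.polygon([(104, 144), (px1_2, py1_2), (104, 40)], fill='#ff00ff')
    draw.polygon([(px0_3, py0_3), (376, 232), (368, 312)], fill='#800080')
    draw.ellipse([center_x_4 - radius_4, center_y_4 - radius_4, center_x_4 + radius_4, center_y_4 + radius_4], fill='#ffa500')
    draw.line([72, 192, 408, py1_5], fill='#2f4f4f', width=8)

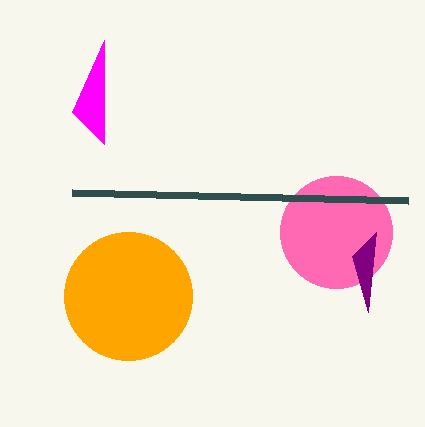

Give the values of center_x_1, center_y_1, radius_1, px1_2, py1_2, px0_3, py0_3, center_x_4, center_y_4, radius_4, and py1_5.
center_x_1 = 336
center_y_1 = 232
radius_1 = 56
px1_2 = 72
py1_2 = 112
px0_3 = 352
py0_3 = 256
center_x_4 = 128
center_y_4 = 296
radius_4 = 64
py1_5 = 200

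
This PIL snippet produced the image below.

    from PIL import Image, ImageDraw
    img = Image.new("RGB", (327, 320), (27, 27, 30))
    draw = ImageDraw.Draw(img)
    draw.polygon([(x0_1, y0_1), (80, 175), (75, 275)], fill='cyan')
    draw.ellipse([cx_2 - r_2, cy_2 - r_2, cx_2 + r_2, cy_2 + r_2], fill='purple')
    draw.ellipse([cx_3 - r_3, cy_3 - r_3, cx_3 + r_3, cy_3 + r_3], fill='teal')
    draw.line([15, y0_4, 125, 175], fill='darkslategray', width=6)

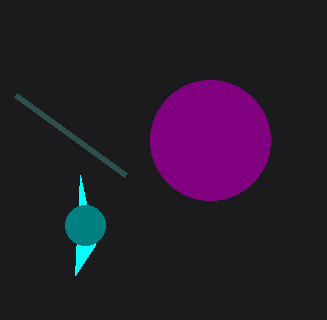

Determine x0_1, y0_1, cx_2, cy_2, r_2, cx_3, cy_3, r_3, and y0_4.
x0_1 = 95; y0_1 = 245; cx_2 = 210; cy_2 = 140; r_2 = 60; cx_3 = 85; cy_3 = 225; r_3 = 20; y0_4 = 95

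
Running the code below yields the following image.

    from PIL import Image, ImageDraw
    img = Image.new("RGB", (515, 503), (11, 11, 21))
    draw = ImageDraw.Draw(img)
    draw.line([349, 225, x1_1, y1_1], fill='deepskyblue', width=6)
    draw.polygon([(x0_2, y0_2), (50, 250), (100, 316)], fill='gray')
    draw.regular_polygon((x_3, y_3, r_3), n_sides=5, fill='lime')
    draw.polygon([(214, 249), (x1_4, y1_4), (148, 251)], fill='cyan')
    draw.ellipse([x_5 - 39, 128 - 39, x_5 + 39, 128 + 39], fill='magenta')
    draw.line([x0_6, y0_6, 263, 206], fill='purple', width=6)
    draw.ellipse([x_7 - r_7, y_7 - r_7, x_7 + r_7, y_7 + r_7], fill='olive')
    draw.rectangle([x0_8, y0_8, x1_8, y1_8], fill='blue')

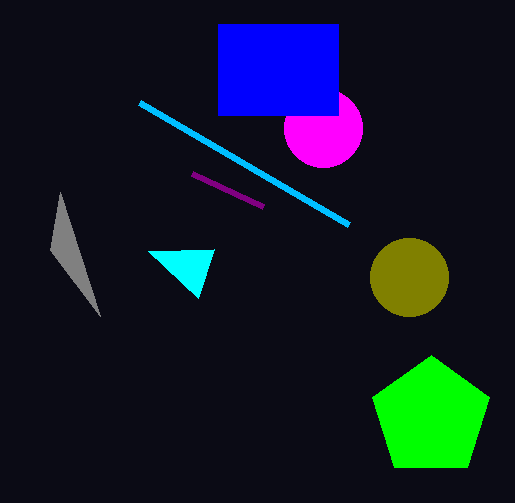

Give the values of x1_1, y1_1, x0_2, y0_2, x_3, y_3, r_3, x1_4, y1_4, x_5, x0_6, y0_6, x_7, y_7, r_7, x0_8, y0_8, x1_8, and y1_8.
x1_1 = 140; y1_1 = 103; x0_2 = 60; y0_2 = 192; x_3 = 431; y_3 = 417; r_3 = 62; x1_4 = 198; y1_4 = 298; x_5 = 323; x0_6 = 192; y0_6 = 173; x_7 = 409; y_7 = 277; r_7 = 39; x0_8 = 218; y0_8 = 24; x1_8 = 338; y1_8 = 115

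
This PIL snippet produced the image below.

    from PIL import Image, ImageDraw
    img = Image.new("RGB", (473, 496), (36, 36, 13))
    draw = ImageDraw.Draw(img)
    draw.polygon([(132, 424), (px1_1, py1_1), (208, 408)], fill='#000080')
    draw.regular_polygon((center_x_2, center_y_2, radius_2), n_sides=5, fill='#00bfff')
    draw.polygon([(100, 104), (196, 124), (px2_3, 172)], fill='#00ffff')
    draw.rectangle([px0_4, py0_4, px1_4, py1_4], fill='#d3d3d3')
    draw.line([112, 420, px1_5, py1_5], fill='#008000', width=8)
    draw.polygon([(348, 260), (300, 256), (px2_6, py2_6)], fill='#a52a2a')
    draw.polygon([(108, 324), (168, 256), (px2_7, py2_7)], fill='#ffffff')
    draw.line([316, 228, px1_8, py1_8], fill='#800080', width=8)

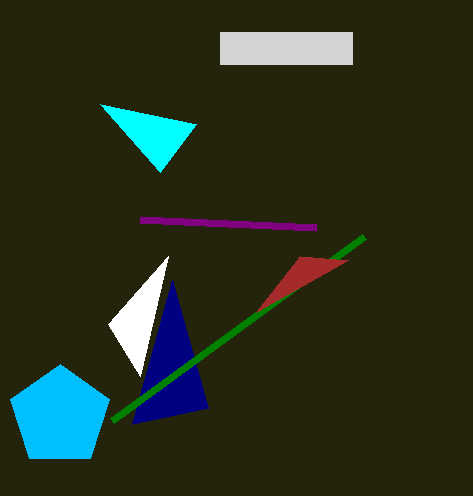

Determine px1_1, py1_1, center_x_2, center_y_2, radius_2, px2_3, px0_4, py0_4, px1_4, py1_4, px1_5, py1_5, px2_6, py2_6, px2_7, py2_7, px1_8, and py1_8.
px1_1 = 172
py1_1 = 280
center_x_2 = 60
center_y_2 = 416
radius_2 = 52
px2_3 = 160
px0_4 = 220
py0_4 = 32
px1_4 = 352
py1_4 = 64
px1_5 = 364
py1_5 = 236
px2_6 = 256
py2_6 = 312
px2_7 = 140
py2_7 = 376
px1_8 = 140
py1_8 = 220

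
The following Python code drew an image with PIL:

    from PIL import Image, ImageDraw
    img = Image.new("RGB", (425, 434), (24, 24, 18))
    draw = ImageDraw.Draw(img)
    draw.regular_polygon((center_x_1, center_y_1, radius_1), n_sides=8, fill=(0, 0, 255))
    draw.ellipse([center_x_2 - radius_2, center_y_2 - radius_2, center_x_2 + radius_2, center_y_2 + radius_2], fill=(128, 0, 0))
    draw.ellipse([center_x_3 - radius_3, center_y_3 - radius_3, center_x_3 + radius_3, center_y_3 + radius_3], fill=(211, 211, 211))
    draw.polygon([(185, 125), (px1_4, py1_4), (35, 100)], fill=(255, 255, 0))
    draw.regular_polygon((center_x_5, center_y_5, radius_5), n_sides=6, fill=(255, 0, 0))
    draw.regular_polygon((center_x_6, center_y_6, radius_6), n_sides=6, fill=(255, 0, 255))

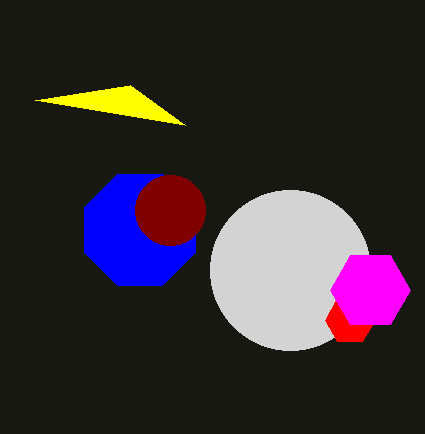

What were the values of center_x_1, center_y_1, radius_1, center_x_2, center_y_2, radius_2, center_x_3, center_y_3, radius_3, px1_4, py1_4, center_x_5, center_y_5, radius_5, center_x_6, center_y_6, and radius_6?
center_x_1 = 140
center_y_1 = 230
radius_1 = 60
center_x_2 = 170
center_y_2 = 210
radius_2 = 35
center_x_3 = 290
center_y_3 = 270
radius_3 = 80
px1_4 = 130
py1_4 = 85
center_x_5 = 350
center_y_5 = 320
radius_5 = 25
center_x_6 = 370
center_y_6 = 290
radius_6 = 40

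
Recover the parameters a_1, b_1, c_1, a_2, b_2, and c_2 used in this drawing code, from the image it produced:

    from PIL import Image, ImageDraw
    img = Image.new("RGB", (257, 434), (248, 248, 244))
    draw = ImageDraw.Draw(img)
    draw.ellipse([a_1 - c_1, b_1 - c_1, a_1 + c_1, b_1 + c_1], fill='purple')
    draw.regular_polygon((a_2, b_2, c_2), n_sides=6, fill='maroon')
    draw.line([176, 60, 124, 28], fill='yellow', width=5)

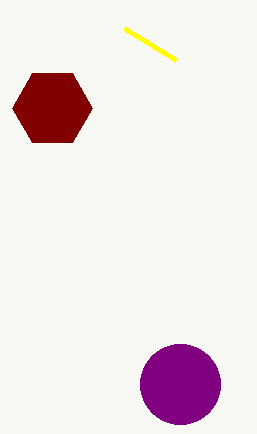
a_1 = 180
b_1 = 384
c_1 = 40
a_2 = 52
b_2 = 108
c_2 = 40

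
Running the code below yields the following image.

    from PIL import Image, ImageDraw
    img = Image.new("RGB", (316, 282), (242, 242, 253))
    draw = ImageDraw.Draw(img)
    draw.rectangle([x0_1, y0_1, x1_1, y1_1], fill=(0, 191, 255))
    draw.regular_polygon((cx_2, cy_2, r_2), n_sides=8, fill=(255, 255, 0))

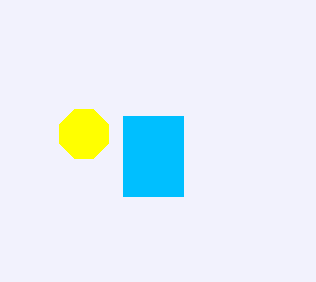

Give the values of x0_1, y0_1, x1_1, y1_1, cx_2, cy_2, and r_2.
x0_1 = 123, y0_1 = 116, x1_1 = 183, y1_1 = 196, cx_2 = 84, cy_2 = 134, r_2 = 26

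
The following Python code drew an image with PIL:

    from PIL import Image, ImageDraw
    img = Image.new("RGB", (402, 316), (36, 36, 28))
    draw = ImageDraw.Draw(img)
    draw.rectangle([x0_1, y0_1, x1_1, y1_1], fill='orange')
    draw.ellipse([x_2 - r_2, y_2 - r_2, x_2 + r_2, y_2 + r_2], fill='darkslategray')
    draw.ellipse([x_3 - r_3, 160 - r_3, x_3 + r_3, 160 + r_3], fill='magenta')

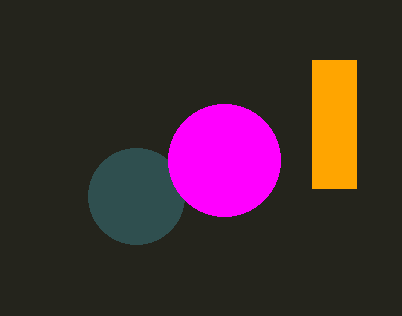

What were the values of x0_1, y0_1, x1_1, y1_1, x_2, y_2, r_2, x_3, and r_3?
x0_1 = 312
y0_1 = 60
x1_1 = 356
y1_1 = 188
x_2 = 136
y_2 = 196
r_2 = 48
x_3 = 224
r_3 = 56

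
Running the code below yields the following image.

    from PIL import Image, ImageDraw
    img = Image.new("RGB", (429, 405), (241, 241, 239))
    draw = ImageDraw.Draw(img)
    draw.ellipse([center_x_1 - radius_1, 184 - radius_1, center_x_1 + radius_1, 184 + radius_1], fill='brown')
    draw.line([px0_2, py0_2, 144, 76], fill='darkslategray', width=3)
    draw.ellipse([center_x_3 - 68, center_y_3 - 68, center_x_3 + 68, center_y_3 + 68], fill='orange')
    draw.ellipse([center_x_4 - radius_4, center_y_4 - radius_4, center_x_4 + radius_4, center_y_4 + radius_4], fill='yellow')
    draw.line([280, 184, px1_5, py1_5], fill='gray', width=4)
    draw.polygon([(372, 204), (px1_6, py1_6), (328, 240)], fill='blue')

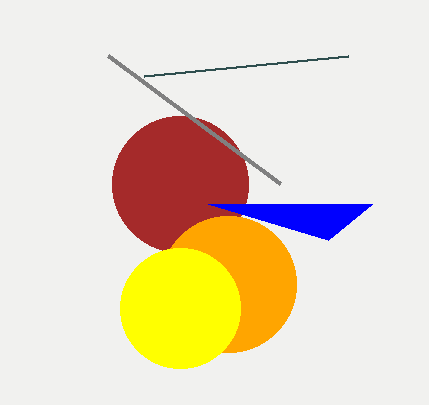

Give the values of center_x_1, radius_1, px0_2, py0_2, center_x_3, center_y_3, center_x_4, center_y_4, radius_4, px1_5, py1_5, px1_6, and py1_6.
center_x_1 = 180, radius_1 = 68, px0_2 = 348, py0_2 = 56, center_x_3 = 228, center_y_3 = 284, center_x_4 = 180, center_y_4 = 308, radius_4 = 60, px1_5 = 108, py1_5 = 56, px1_6 = 208, py1_6 = 204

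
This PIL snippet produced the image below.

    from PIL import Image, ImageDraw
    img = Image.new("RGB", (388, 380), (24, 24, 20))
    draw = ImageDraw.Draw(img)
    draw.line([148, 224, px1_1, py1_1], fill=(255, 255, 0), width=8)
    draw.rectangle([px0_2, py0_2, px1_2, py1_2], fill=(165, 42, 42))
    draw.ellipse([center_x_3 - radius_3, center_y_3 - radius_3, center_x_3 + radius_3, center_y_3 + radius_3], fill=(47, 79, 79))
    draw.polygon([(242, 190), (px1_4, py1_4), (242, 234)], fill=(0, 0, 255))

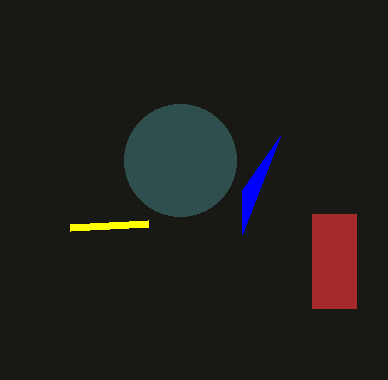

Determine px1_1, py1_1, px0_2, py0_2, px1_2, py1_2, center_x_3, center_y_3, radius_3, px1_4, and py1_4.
px1_1 = 70; py1_1 = 228; px0_2 = 312; py0_2 = 214; px1_2 = 356; py1_2 = 308; center_x_3 = 180; center_y_3 = 160; radius_3 = 56; px1_4 = 280; py1_4 = 136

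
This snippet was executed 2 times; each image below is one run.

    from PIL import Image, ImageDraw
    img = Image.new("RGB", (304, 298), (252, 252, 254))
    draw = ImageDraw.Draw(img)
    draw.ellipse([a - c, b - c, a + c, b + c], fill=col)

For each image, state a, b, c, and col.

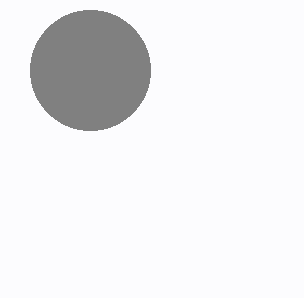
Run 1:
a = 90
b = 70
c = 60
col = 'gray'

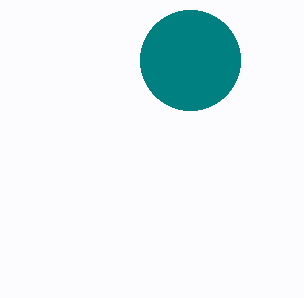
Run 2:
a = 190, b = 60, c = 50, col = 'teal'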